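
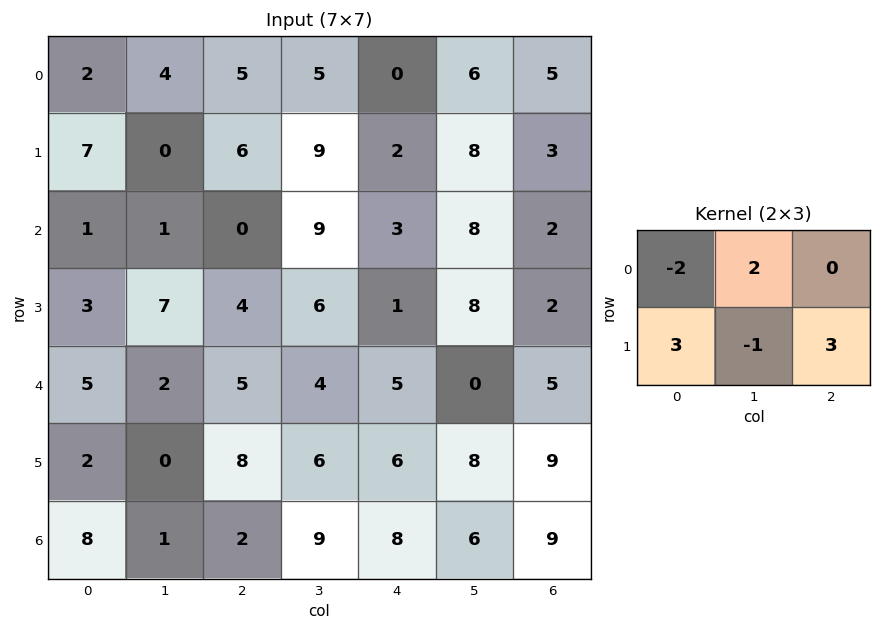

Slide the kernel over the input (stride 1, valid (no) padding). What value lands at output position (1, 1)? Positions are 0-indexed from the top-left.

The receptive field on the input at this output position is [0 6 9 / 1 0 9]. Elementwise product with the kernel and sum: 0·-2 + 6·2 + 1·3 + 0·-1 + 9·3.

42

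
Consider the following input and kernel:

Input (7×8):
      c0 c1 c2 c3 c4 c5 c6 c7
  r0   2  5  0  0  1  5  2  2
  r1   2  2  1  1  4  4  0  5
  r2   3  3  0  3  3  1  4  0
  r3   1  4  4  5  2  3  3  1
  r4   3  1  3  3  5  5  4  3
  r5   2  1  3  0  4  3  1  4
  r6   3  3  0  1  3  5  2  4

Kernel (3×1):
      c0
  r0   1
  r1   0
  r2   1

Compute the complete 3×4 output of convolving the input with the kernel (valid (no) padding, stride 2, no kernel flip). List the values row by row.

Output[0,0]: The receptive field on the input at this output position is [2 / 2 / 3]. Elementwise product with the kernel and sum: 2·1 + 3·1.
Output[0,1]: The receptive field on the input at this output position is [0 / 1 / 0]. Elementwise product with the kernel and sum: 0·1 + 0·1.

5 0 4 6
6 3 8 8
6 3 8 6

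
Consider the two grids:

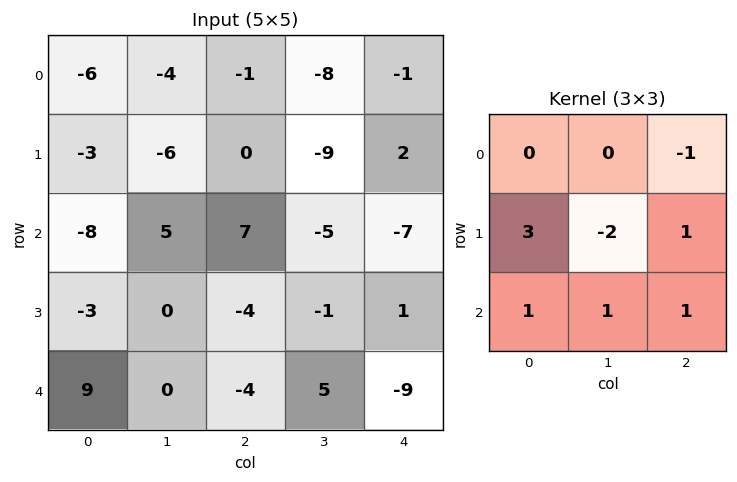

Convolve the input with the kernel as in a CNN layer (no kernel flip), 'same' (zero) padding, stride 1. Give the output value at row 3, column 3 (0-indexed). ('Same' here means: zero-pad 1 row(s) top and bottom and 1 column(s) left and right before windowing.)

The receptive field on the zero-padded input at this output position is [7 -5 -7 / -4 -1 1 / -4 5 -9]. Elementwise product with the kernel and sum: -7·-1 + -4·3 + -1·-2 + 1·1 + -4·1 + 5·1 + -9·1.

-10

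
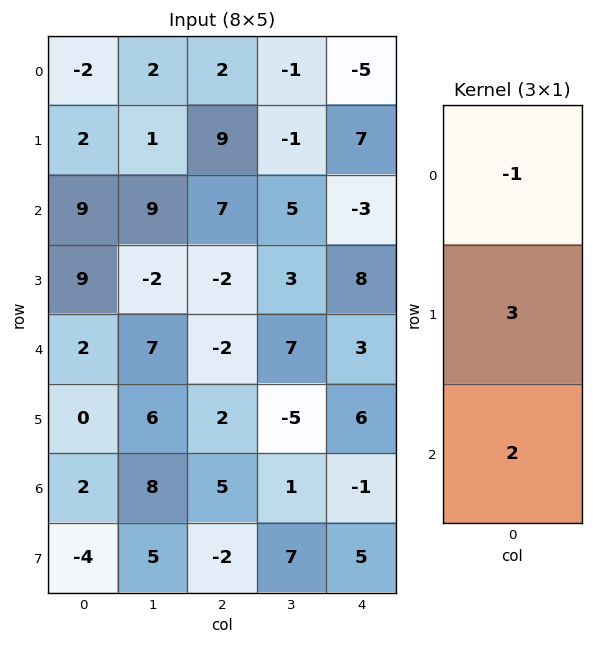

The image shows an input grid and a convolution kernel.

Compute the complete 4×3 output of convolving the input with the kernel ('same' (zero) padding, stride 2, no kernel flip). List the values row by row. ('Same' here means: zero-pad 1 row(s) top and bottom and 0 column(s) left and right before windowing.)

Output[0,0]: The receptive field on the zero-padded input at this output position is [0 / -2 / 2]. Elementwise product with the kernel and sum: 0·-1 + -2·3 + 2·2.
Output[0,1]: The receptive field on the zero-padded input at this output position is [0 / 2 / 9]. Elementwise product with the kernel and sum: 0·-1 + 2·3 + 9·2.

-2 24 -1
43 8 0
-3 0 13
-2 9 1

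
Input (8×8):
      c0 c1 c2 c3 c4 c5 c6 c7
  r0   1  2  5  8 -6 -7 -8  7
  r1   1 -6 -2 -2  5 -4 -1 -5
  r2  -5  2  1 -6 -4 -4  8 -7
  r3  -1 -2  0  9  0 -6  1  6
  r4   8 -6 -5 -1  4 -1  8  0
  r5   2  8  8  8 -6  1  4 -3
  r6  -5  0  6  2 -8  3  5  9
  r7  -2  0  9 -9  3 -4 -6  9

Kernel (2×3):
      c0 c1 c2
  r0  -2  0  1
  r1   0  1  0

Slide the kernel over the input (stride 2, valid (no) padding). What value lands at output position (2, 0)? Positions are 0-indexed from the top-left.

The receptive field on the input at this output position is [8 -6 -5 / 2 8 8]. Elementwise product with the kernel and sum: 8·-2 + -5·1 + 8·1.

-13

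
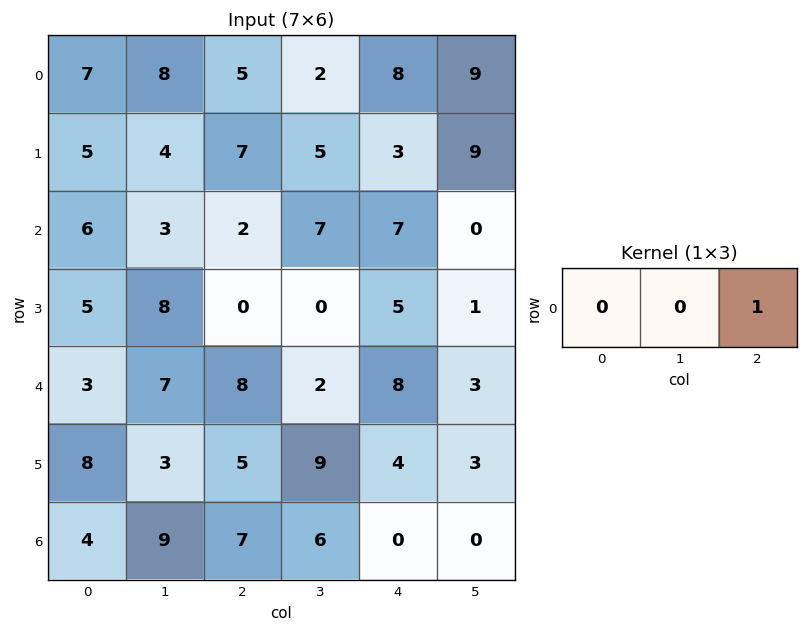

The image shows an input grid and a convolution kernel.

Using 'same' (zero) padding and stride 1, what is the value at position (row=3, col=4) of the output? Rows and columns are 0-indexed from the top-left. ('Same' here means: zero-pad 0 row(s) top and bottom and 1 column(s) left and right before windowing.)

1

The receptive field on the zero-padded input at this output position is [0 5 1]. Elementwise product with the kernel and sum: 1·1.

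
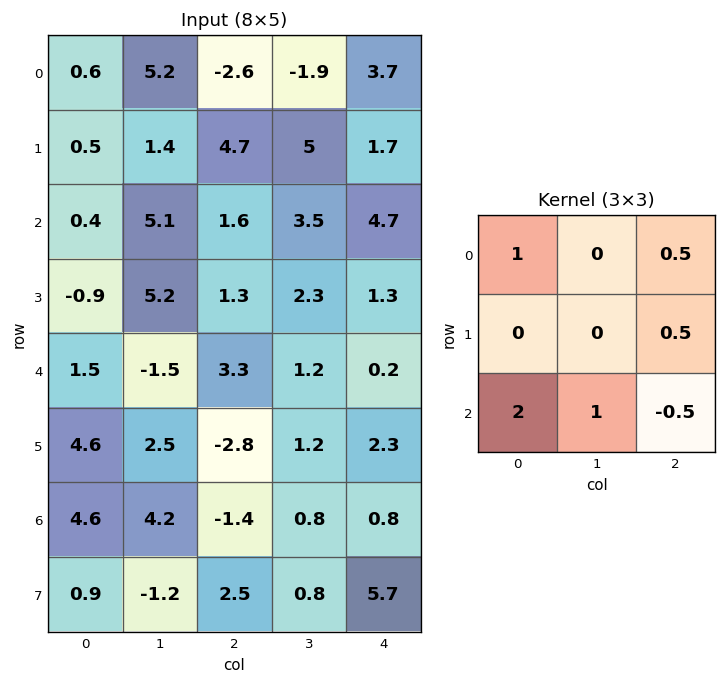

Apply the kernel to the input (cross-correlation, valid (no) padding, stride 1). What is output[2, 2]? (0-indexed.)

The receptive field on the input at this output position is [1.6 3.5 4.7 / 1.3 2.3 1.3 / 3.3 1.2 0.2]. Elementwise product with the kernel and sum: 1.6·1 + 4.7·0.5 + 1.3·0.5 + 3.3·2 + 1.2·1 + 0.2·-0.5.

12.3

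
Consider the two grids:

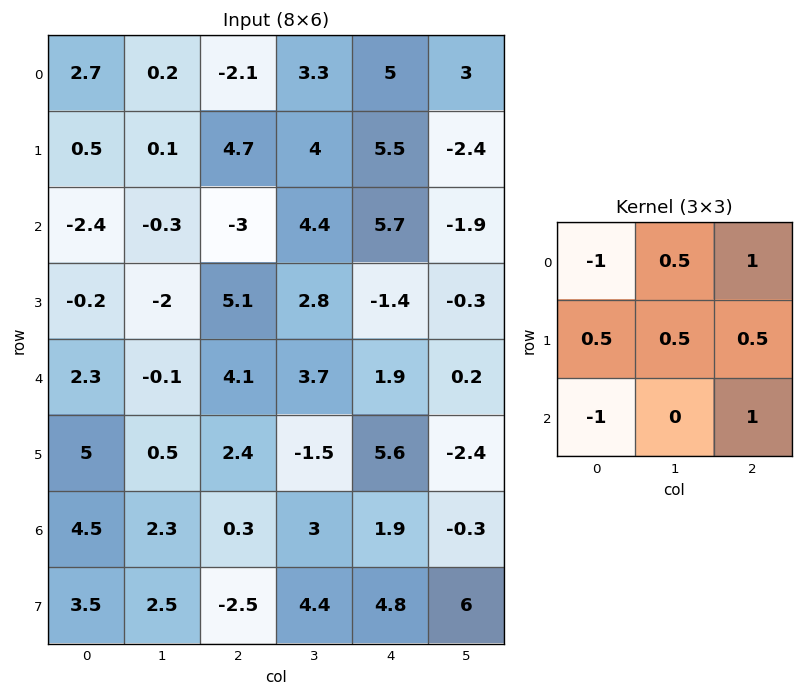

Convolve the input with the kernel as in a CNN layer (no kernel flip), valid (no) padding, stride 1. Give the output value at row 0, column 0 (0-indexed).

The receptive field on the input at this output position is [2.7 0.2 -2.1 / 0.5 0.1 4.7 / -2.4 -0.3 -3]. Elementwise product with the kernel and sum: 2.7·-1 + 0.2·0.5 + -2.1·1 + 0.5·0.5 + 0.1·0.5 + 4.7·0.5 + -2.4·-1 + -3·1.

-2.65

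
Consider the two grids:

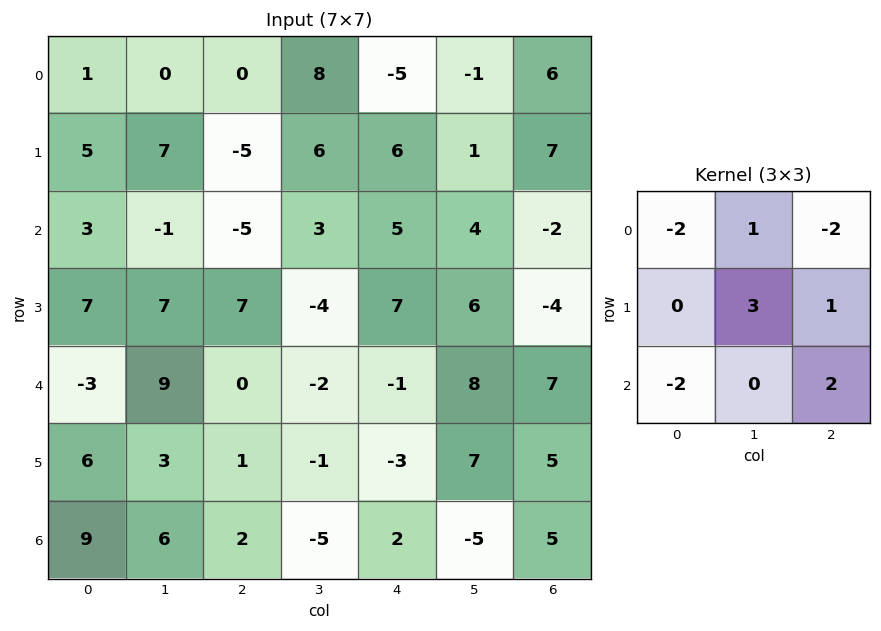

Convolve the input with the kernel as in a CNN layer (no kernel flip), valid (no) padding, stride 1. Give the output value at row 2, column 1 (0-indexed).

The receptive field on the input at this output position is [-1 -5 3 / 7 7 -4 / 9 0 -2]. Elementwise product with the kernel and sum: -1·-2 + -5·1 + 3·-2 + 7·3 + -4·1 + 9·-2 + -2·2.

-14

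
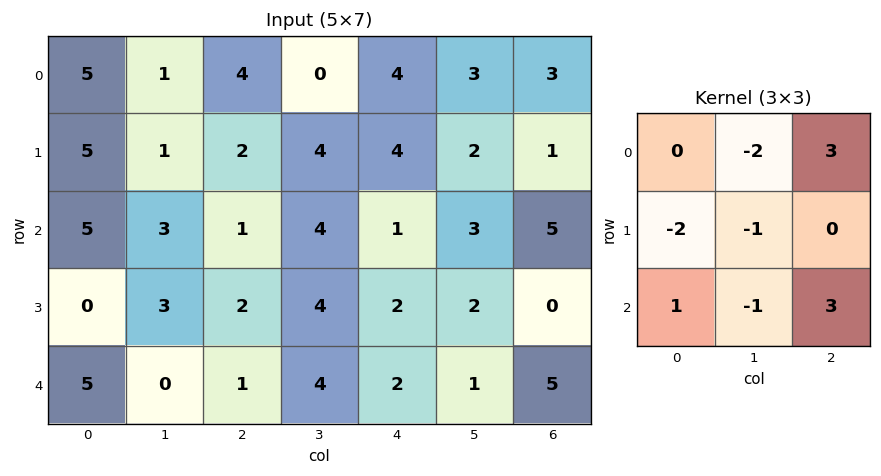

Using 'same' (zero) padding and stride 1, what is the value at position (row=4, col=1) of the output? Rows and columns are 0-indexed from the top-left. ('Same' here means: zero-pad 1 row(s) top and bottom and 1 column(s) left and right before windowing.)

The receptive field on the zero-padded input at this output position is [0 3 2 / 5 0 1 / 0 0 0]. Elementwise product with the kernel and sum: 3·-2 + 2·3 + 5·-2 + 0·-1 + 0·1 + 0·-1 + 0·3.

-10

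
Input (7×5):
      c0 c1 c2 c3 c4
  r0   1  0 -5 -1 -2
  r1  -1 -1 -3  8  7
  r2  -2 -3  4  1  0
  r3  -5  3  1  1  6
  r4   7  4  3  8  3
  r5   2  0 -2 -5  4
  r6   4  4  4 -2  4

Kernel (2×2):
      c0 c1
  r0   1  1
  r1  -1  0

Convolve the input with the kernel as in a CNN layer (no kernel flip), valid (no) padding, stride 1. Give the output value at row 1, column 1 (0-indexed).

The receptive field on the input at this output position is [-1 -3 / -3 4]. Elementwise product with the kernel and sum: -1·1 + -3·1 + -3·-1.

-1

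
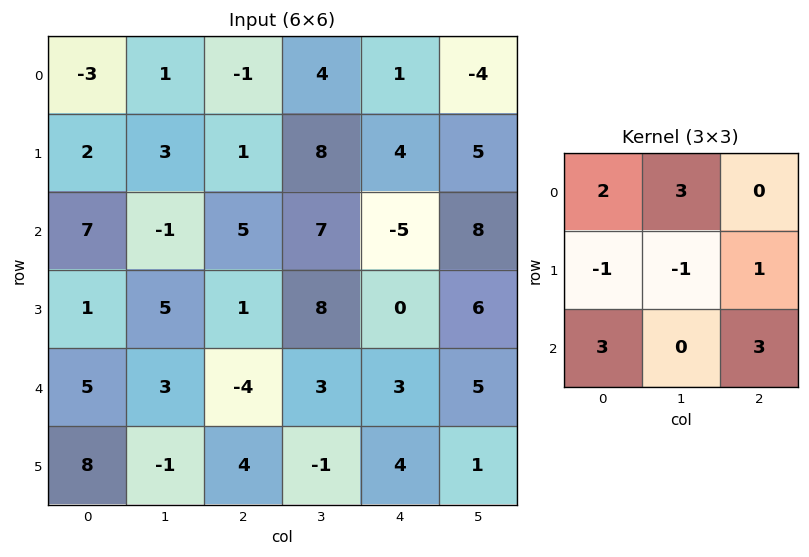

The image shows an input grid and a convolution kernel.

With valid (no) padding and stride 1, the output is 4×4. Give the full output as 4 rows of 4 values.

29 21 5 49
18 51 12 76
9 33 19 21
41 11 54 15

Output[0,0]: The receptive field on the input at this output position is [-3 1 -1 / 2 3 1 / 7 -1 5]. Elementwise product with the kernel and sum: -3·2 + 1·3 + 2·-1 + 3·-1 + 1·1 + 7·3 + 5·3.
Output[0,1]: The receptive field on the input at this output position is [1 -1 4 / 3 1 8 / -1 5 7]. Elementwise product with the kernel and sum: 1·2 + -1·3 + 3·-1 + 1·-1 + 8·1 + -1·3 + 7·3.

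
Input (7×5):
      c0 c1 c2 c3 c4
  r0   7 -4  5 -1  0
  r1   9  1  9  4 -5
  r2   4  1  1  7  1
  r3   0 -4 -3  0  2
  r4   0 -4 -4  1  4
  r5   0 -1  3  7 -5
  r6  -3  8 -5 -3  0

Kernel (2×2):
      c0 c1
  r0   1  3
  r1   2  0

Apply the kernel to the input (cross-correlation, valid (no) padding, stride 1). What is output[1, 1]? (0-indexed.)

30

The receptive field on the input at this output position is [1 9 / 1 1]. Elementwise product with the kernel and sum: 1·1 + 9·3 + 1·2.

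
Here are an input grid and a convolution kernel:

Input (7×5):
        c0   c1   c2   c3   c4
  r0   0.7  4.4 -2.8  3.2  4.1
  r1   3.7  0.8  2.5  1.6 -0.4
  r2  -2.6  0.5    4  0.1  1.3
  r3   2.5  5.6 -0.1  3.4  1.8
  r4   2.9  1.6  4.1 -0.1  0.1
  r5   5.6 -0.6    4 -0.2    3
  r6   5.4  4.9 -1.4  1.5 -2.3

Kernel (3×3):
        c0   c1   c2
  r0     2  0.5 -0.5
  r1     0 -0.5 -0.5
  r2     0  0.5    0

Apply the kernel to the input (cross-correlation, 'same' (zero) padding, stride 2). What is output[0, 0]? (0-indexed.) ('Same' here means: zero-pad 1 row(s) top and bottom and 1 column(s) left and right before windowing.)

-0.7

The receptive field on the zero-padded input at this output position is [0 0 0 / 0 0.7 4.4 / 0 3.7 0.8]. Elementwise product with the kernel and sum: 0·2 + 0·0.5 + 0·-0.5 + 0.7·-0.5 + 4.4·-0.5 + 3.7·0.5.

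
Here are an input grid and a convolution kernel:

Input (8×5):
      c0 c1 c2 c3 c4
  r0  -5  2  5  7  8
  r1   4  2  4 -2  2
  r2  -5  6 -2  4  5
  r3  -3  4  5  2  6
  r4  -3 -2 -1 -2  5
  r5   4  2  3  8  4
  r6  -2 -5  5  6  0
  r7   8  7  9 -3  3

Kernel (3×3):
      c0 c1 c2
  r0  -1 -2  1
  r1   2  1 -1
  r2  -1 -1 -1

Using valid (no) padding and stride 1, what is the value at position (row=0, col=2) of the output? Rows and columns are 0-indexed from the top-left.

-14

The receptive field on the input at this output position is [5 7 8 / 4 -2 2 / -2 4 5]. Elementwise product with the kernel and sum: 5·-1 + 7·-2 + 8·1 + 4·2 + -2·1 + 2·-1 + -2·-1 + 4·-1 + 5·-1.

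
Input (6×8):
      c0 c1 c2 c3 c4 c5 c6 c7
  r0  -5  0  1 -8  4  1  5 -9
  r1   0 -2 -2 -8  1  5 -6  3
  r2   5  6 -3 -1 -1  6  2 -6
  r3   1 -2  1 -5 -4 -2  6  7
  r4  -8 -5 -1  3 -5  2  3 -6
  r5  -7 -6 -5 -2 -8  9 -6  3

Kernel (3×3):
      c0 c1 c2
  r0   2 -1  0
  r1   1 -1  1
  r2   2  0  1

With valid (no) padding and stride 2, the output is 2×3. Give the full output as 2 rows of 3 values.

Output[0,0]: The receptive field on the input at this output position is [-5 0 1 / 0 -2 -2 / 5 6 -3]. Elementwise product with the kernel and sum: -5·2 + 0·-1 + 0·1 + -2·-1 + -2·1 + 5·2 + -3·1.
Output[0,1]: The receptive field on the input at this output position is [1 -8 4 / -2 -8 1 / -3 -1 -1]. Elementwise product with the kernel and sum: 1·2 + -8·-1 + -2·1 + -8·-1 + 1·1 + -3·2 + -1·1.

-3 10 -3
-9 -10 -11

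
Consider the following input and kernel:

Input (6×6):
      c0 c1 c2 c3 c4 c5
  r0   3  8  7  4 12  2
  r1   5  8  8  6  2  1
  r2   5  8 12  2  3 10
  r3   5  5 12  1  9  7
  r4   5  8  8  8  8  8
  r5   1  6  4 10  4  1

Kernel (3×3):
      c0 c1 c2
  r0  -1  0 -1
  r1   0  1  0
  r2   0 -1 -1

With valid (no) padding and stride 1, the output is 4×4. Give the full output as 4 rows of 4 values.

Output[0,0]: The receptive field on the input at this output position is [3 8 7 / 5 8 8 / 5 8 12]. Elementwise product with the kernel and sum: 3·-1 + 7·-1 + 8·1 + 8·-1 + 12·-1.

-22 -18 -18 -17
-22 -15 -18 -20
-28 -14 -30 -19
-19 -12 -27 -5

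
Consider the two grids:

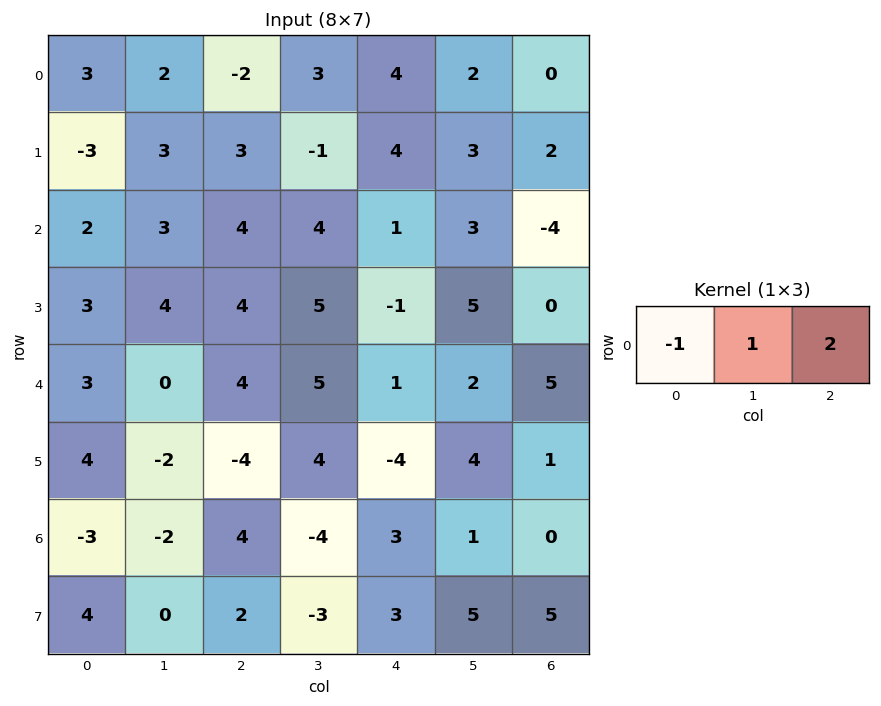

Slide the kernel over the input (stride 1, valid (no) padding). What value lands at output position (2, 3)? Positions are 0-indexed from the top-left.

3

The receptive field on the input at this output position is [4 1 3]. Elementwise product with the kernel and sum: 4·-1 + 1·1 + 3·2.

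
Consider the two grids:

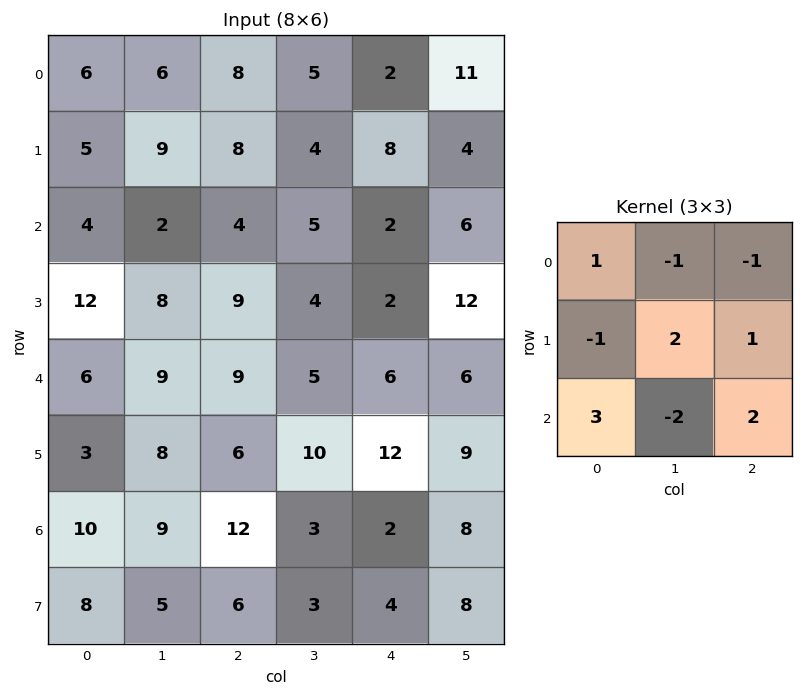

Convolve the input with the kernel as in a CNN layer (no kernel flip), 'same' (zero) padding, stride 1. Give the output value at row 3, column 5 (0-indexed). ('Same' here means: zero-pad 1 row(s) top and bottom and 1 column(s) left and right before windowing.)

The receptive field on the zero-padded input at this output position is [2 6 0 / 2 12 0 / 6 6 0]. Elementwise product with the kernel and sum: 2·1 + 6·-1 + 0·-1 + 2·-1 + 12·2 + 0·1 + 6·3 + 6·-2 + 0·2.

24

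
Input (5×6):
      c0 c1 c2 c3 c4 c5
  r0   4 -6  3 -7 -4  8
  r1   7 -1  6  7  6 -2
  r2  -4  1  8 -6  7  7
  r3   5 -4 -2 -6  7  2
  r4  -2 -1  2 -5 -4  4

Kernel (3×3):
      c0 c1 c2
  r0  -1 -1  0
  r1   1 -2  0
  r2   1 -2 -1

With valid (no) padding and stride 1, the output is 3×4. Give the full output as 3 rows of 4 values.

Output[0,0]: The receptive field on the input at this output position is [4 -6 3 / 7 -1 6 / -4 1 8]. Elementwise product with the kernel and sum: 4·-1 + -6·-1 + 7·1 + -1·-2 + -4·1 + 1·-2 + 8·-1.
Output[0,1]: The receptive field on the input at this output position is [-6 3 -7 / -1 6 7 / 1 8 -6]. Elementwise product with the kernel and sum: -6·-1 + 3·-1 + -1·1 + 6·-2 + 1·1 + 8·-2 + -6·-1.

-3 -19 9 -21
3 -14 10 -55
14 -9 24 -22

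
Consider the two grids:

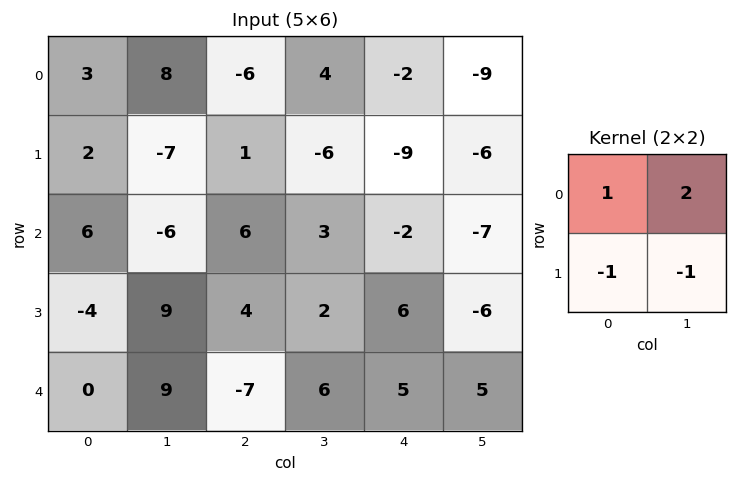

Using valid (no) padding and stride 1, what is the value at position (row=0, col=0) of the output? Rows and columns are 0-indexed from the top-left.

The receptive field on the input at this output position is [3 8 / 2 -7]. Elementwise product with the kernel and sum: 3·1 + 8·2 + 2·-1 + -7·-1.

24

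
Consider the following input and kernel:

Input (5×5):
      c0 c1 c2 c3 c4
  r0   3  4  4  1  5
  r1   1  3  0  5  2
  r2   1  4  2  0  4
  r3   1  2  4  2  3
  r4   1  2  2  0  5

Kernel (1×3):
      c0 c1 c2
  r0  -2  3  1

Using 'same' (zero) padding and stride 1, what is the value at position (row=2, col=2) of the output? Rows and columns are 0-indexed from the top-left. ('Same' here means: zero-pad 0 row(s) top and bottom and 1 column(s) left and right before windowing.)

The receptive field on the zero-padded input at this output position is [4 2 0]. Elementwise product with the kernel and sum: 4·-2 + 2·3 + 0·1.

-2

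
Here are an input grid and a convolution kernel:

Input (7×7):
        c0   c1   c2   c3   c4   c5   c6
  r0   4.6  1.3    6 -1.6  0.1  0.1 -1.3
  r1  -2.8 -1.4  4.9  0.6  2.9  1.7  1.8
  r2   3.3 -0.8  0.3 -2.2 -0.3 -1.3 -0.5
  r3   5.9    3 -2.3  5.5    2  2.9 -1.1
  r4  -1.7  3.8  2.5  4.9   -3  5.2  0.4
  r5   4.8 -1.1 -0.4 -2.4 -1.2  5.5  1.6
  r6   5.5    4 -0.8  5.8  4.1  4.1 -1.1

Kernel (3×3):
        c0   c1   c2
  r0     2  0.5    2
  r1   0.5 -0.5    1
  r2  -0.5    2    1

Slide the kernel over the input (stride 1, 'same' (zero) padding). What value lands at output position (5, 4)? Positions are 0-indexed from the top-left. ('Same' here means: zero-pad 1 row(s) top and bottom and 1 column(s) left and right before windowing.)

The receptive field on the zero-padded input at this output position is [4.9 -3 5.2 / -2.4 -1.2 5.5 / 5.8 4.1 4.1]. Elementwise product with the kernel and sum: 4.9·2 + -3·0.5 + 5.2·2 + -2.4·0.5 + -1.2·-0.5 + 5.5·1 + 5.8·-0.5 + 4.1·2 + 4.1·1.

33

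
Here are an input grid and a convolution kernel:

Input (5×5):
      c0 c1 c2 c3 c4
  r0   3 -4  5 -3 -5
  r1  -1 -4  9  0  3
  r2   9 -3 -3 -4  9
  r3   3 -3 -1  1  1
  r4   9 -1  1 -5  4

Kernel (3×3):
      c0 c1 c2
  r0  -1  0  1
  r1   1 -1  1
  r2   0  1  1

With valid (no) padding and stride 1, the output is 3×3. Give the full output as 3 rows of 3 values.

Output[0,0]: The receptive field on the input at this output position is [3 -4 5 / -1 -4 9 / 9 -3 -3]. Elementwise product with the kernel and sum: 3·-1 + 5·1 + -1·1 + -4·-1 + 9·1 + -3·1 + -3·1.
Output[0,1]: The receptive field on the input at this output position is [-4 5 -3 / -4 9 0 / -3 -3 -4]. Elementwise product with the kernel and sum: -4·-1 + -3·1 + -4·1 + 9·-1 + 0·1 + -3·1 + -4·1.

8 -19 7
15 0 6
-7 -6 10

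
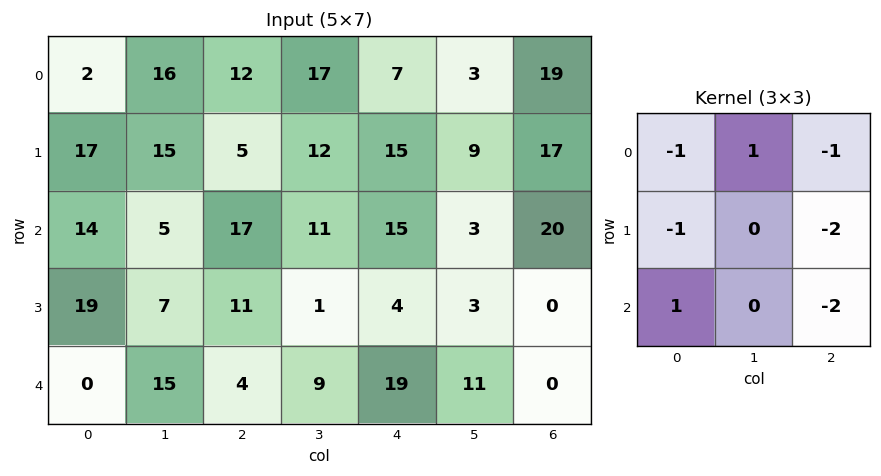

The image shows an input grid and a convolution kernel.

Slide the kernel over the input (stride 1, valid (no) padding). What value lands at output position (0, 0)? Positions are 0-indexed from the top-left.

The receptive field on the input at this output position is [2 16 12 / 17 15 5 / 14 5 17]. Elementwise product with the kernel and sum: 2·-1 + 16·1 + 12·-1 + 17·-1 + 5·-2 + 14·1 + 17·-2.

-45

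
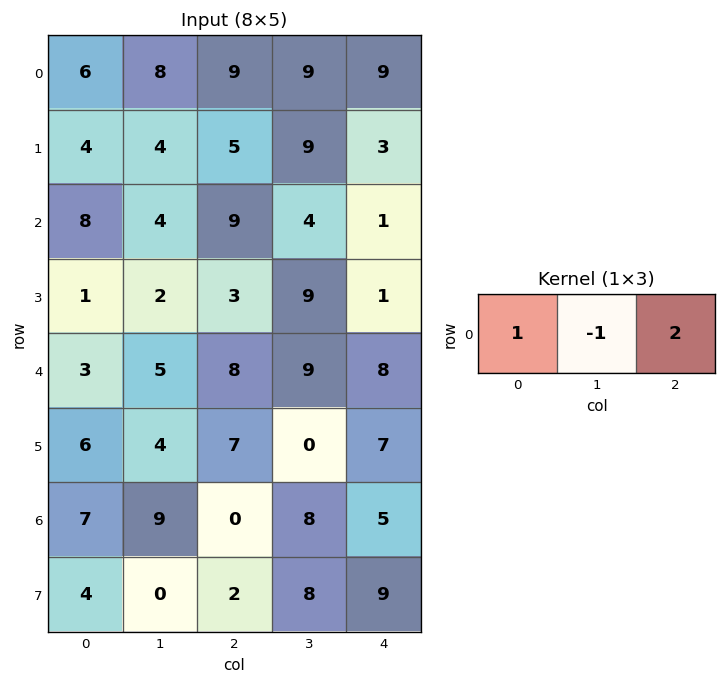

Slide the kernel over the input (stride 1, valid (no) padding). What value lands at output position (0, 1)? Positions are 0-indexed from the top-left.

The receptive field on the input at this output position is [8 9 9]. Elementwise product with the kernel and sum: 8·1 + 9·-1 + 9·2.

17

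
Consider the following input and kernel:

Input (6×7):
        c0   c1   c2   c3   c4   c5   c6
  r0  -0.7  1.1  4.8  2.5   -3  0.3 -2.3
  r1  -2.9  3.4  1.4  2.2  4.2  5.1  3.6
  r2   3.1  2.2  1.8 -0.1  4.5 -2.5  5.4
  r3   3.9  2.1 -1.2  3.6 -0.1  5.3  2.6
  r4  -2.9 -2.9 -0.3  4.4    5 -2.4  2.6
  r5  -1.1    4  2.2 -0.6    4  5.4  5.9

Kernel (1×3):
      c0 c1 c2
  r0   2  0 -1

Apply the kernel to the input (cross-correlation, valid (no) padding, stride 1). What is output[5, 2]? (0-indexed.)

0.4

The receptive field on the input at this output position is [2.2 -0.6 4]. Elementwise product with the kernel and sum: 2.2·2 + 4·-1.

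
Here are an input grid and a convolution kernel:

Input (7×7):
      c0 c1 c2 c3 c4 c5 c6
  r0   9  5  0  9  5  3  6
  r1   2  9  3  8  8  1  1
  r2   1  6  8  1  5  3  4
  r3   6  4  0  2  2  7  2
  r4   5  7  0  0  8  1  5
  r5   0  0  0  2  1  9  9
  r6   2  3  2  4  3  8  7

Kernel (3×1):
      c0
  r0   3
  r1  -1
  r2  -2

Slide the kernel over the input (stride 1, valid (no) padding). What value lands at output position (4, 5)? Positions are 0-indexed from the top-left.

The receptive field on the input at this output position is [1 / 9 / 8]. Elementwise product with the kernel and sum: 1·3 + 9·-1 + 8·-2.

-22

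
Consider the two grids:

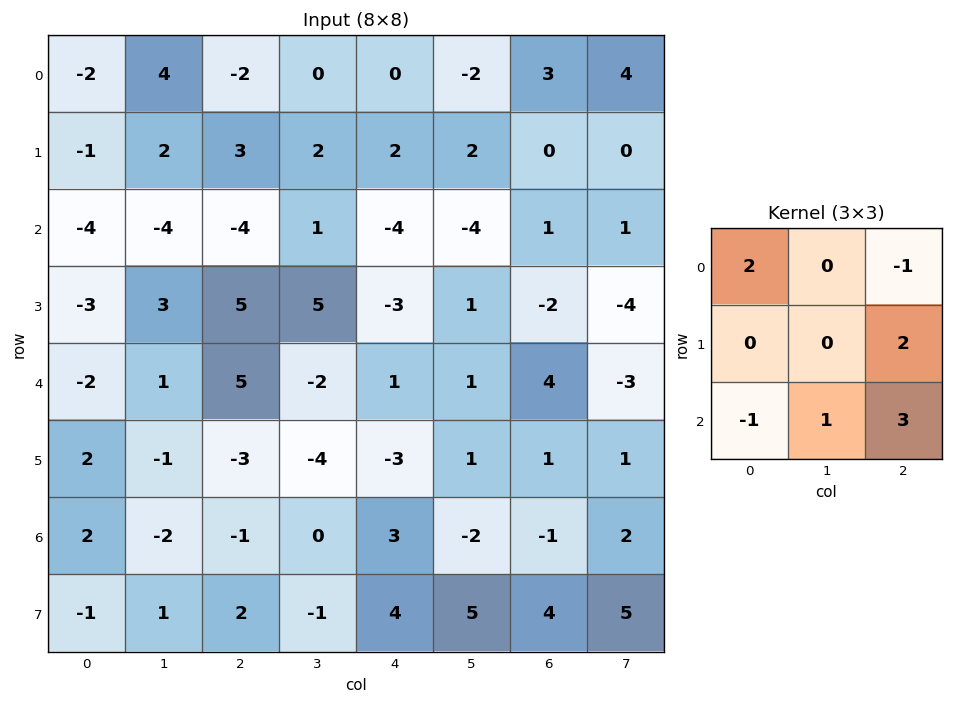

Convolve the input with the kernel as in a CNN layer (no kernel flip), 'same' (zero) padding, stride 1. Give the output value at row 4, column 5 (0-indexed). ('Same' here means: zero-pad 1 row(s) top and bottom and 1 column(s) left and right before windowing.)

11

The receptive field on the zero-padded input at this output position is [-3 1 -2 / 1 1 4 / -3 1 1]. Elementwise product with the kernel and sum: -3·2 + -2·-1 + 4·2 + -3·-1 + 1·1 + 1·3.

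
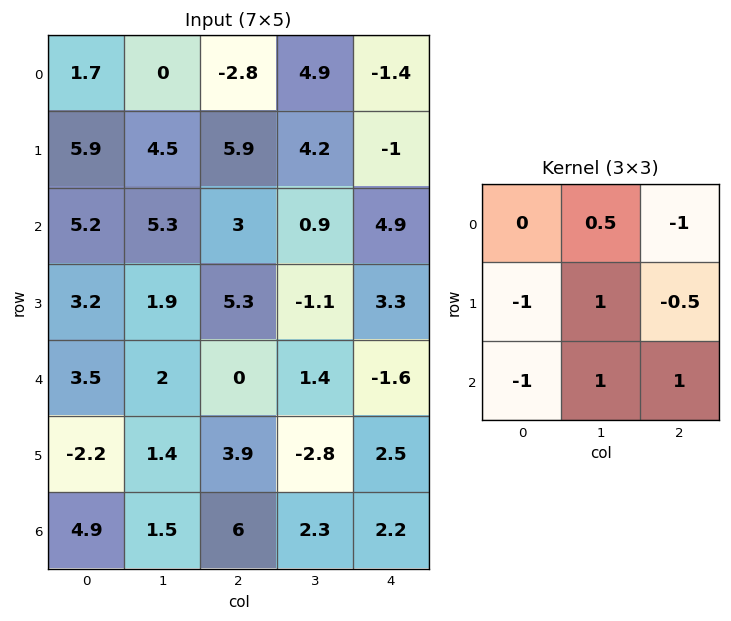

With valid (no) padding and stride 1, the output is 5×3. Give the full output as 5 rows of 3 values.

1.55 -8.4 5.45
-1.05 -1.7 -4.55
-5.8 3.95 -12.7
1.65 0.75 -5.85
5.25 9.3 -7.15

Output[0,0]: The receptive field on the input at this output position is [1.7 0 -2.8 / 5.9 4.5 5.9 / 5.2 5.3 3]. Elementwise product with the kernel and sum: 0·0.5 + -2.8·-1 + 5.9·-1 + 4.5·1 + 5.9·-0.5 + 5.2·-1 + 5.3·1 + 3·1.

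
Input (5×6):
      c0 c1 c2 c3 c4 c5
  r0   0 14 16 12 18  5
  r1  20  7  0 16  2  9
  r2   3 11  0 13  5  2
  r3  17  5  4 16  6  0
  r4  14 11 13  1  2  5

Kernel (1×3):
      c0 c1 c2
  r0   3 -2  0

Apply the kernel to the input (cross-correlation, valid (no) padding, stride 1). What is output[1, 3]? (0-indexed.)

The receptive field on the input at this output position is [16 2 9]. Elementwise product with the kernel and sum: 16·3 + 2·-2.

44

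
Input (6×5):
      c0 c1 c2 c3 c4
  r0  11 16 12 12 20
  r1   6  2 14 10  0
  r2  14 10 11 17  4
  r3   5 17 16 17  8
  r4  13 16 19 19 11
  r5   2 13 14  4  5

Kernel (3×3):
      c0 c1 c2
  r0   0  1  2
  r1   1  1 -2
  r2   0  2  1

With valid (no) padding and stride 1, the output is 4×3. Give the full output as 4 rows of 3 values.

Output[0,0]: The receptive field on the input at this output position is [11 16 12 / 6 2 14 / 14 10 11]. Elementwise product with the kernel and sum: 16·1 + 12·2 + 6·1 + 2·1 + 14·-2 + 10·2 + 11·1.

51 71 114
82 70 72
73 101 91
80 79 62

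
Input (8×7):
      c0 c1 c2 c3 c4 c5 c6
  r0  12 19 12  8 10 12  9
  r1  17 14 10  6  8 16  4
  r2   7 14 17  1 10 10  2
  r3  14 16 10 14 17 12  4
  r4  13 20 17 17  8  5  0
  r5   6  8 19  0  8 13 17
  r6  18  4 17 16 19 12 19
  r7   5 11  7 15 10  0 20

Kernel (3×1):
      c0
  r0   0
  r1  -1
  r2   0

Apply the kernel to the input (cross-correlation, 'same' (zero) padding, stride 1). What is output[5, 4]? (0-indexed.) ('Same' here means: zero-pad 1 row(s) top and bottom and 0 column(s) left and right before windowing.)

The receptive field on the zero-padded input at this output position is [8 / 8 / 19]. Elementwise product with the kernel and sum: 8·-1.

-8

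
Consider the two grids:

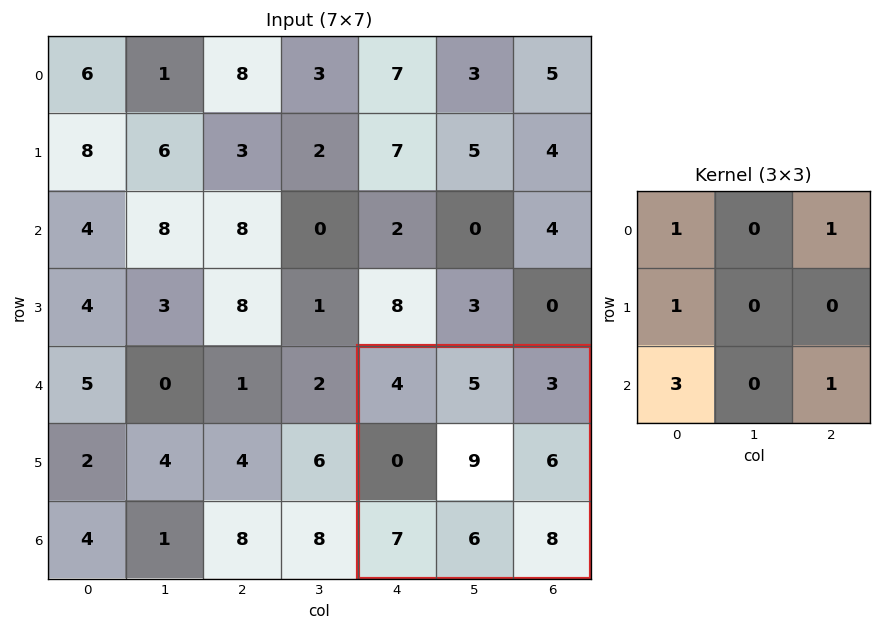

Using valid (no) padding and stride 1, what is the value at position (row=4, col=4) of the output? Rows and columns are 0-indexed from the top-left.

The receptive field on the input at this output position is [4 5 3 / 0 9 6 / 7 6 8]. Elementwise product with the kernel and sum: 4·1 + 3·1 + 0·1 + 7·3 + 8·1.

36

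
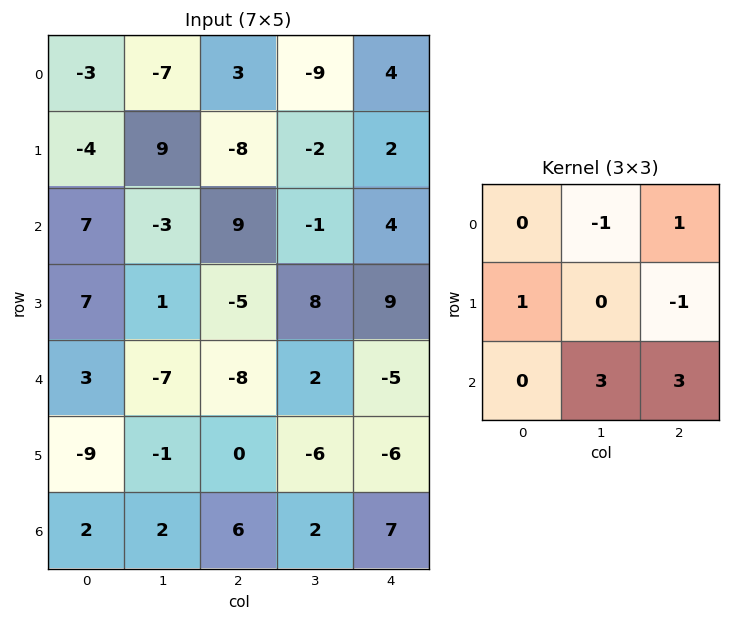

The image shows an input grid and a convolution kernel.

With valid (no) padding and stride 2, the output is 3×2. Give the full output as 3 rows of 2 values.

32 12
-21 -18
14 26

Output[0,0]: The receptive field on the input at this output position is [-3 -7 3 / -4 9 -8 / 7 -3 9]. Elementwise product with the kernel and sum: -7·-1 + 3·1 + -4·1 + -8·-1 + -3·3 + 9·3.
Output[0,1]: The receptive field on the input at this output position is [3 -9 4 / -8 -2 2 / 9 -1 4]. Elementwise product with the kernel and sum: -9·-1 + 4·1 + -8·1 + 2·-1 + -1·3 + 4·3.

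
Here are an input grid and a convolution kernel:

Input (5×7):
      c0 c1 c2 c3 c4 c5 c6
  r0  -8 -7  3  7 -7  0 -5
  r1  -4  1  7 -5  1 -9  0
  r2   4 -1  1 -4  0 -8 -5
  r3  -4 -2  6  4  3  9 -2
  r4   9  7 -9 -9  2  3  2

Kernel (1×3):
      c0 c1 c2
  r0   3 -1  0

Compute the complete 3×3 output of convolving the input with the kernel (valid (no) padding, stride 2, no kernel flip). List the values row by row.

-17 2 -21
13 7 8
20 -18 3

Output[0,0]: The receptive field on the input at this output position is [-8 -7 3]. Elementwise product with the kernel and sum: -8·3 + -7·-1.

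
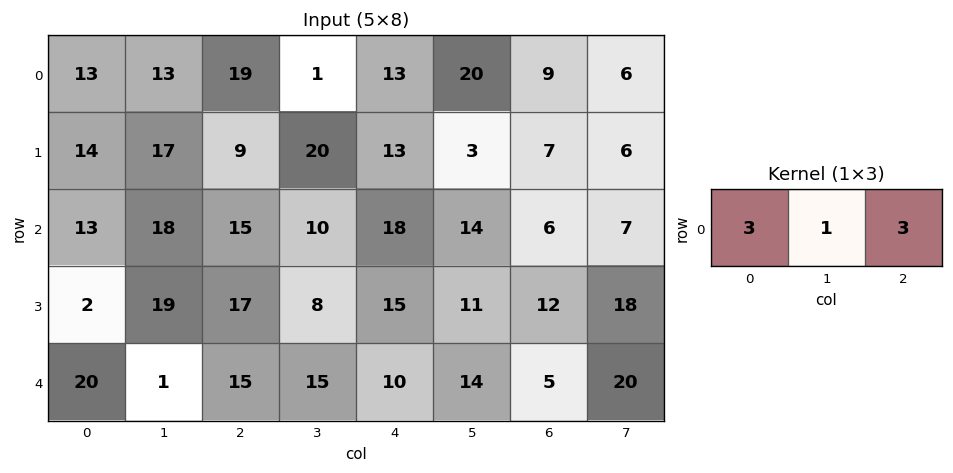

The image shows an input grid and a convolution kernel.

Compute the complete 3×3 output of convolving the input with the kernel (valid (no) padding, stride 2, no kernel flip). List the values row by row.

Output[0,0]: The receptive field on the input at this output position is [13 13 19]. Elementwise product with the kernel and sum: 13·3 + 13·1 + 19·3.
Output[0,1]: The receptive field on the input at this output position is [19 1 13]. Elementwise product with the kernel and sum: 19·3 + 1·1 + 13·3.

109 97 86
102 109 86
106 90 59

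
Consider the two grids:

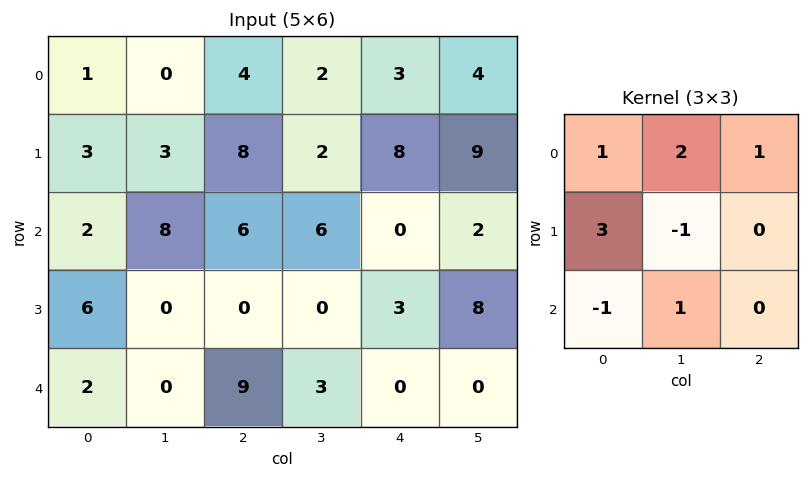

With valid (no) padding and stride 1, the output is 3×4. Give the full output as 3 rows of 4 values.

Output[0,0]: The receptive field on the input at this output position is [1 0 4 / 3 3 8 / 2 8 6]. Elementwise product with the kernel and sum: 1·1 + 0·2 + 4·1 + 3·3 + 3·-1 + 2·-1 + 8·1.

17 9 33 4
9 39 32 48
40 35 12 2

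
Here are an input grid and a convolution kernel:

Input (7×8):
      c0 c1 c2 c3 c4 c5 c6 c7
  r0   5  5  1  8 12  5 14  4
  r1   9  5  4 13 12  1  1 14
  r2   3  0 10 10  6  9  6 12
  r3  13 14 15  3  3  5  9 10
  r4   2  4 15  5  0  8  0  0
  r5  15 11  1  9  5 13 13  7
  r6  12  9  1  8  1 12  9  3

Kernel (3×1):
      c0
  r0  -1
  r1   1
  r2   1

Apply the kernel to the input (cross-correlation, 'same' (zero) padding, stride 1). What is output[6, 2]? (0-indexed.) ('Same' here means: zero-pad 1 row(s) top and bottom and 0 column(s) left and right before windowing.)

The receptive field on the zero-padded input at this output position is [1 / 1 / 0]. Elementwise product with the kernel and sum: 1·-1 + 1·1 + 0·1.

0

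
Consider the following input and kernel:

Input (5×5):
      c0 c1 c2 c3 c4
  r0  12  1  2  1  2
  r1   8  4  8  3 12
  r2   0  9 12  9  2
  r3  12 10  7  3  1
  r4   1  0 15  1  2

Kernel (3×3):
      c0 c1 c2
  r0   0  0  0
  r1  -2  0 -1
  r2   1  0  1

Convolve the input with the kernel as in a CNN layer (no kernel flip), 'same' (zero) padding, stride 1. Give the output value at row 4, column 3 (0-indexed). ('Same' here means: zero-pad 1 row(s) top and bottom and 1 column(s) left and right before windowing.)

The receptive field on the zero-padded input at this output position is [7 3 1 / 15 1 2 / 0 0 0]. Elementwise product with the kernel and sum: 15·-2 + 2·-1 + 0·1 + 0·1.

-32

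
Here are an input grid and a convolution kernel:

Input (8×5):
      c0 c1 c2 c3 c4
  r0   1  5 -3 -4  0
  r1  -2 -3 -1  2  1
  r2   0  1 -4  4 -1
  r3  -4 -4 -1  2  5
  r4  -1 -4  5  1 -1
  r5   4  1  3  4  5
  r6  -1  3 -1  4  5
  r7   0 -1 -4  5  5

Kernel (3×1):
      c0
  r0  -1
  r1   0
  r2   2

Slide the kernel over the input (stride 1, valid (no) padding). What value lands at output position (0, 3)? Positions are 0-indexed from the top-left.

The receptive field on the input at this output position is [-4 / 2 / 4]. Elementwise product with the kernel and sum: -4·-1 + 4·2.

12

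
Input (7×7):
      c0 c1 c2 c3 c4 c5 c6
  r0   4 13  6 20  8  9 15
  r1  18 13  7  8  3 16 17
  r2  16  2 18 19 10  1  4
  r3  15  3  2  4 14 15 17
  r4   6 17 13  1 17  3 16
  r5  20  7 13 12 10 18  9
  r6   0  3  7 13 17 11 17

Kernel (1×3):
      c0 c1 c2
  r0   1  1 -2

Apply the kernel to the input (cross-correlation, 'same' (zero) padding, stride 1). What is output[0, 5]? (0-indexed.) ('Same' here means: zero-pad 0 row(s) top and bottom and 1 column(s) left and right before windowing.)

-13

The receptive field on the zero-padded input at this output position is [8 9 15]. Elementwise product with the kernel and sum: 8·1 + 9·1 + 15·-2.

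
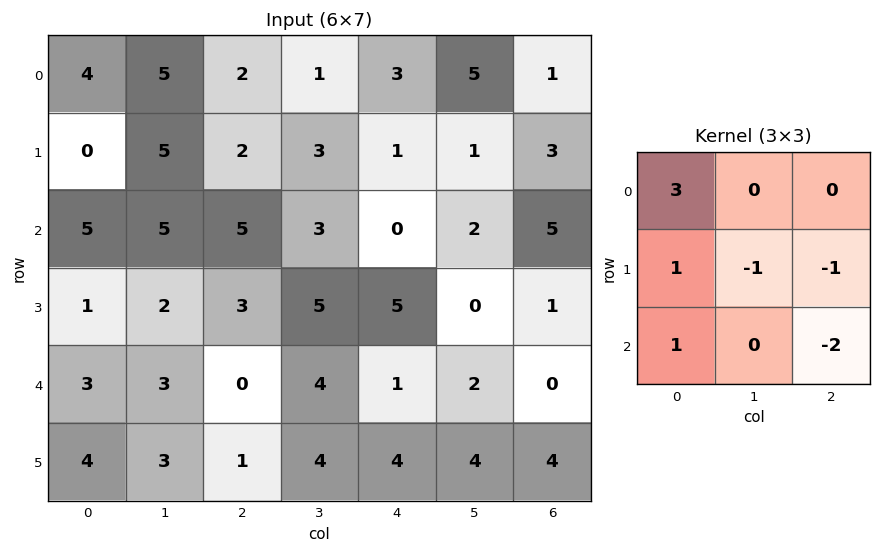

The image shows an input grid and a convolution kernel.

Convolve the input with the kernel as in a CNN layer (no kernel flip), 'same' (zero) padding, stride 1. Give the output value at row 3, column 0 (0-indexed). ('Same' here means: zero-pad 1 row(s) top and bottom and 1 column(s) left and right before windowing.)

The receptive field on the zero-padded input at this output position is [0 5 5 / 0 1 2 / 0 3 3]. Elementwise product with the kernel and sum: 0·3 + 0·1 + 1·-1 + 2·-1 + 0·1 + 3·-2.

-9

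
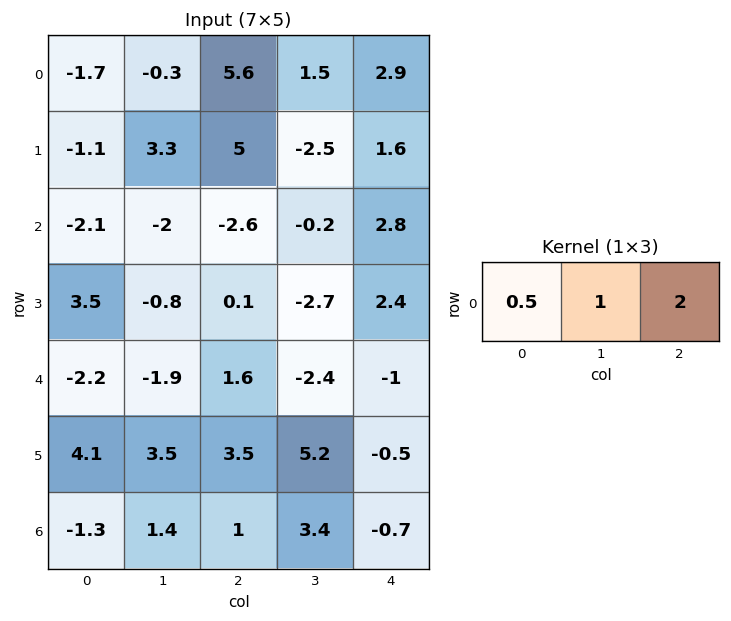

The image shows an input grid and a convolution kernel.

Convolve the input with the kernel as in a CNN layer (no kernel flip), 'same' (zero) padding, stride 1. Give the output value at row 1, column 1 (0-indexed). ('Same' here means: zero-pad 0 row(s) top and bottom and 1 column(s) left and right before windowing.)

12.75

The receptive field on the zero-padded input at this output position is [-1.1 3.3 5]. Elementwise product with the kernel and sum: -1.1·0.5 + 3.3·1 + 5·2.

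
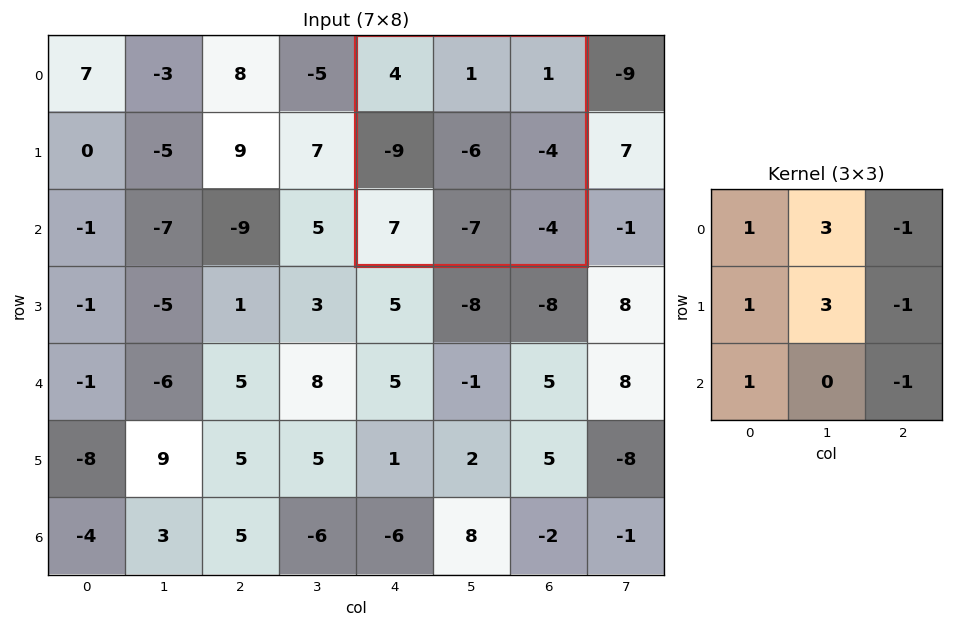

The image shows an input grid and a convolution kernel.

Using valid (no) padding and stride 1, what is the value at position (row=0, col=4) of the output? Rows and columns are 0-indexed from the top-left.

-6

The receptive field on the input at this output position is [4 1 1 / -9 -6 -4 / 7 -7 -4]. Elementwise product with the kernel and sum: 4·1 + 1·3 + 1·-1 + -9·1 + -6·3 + -4·-1 + 7·1 + -4·-1.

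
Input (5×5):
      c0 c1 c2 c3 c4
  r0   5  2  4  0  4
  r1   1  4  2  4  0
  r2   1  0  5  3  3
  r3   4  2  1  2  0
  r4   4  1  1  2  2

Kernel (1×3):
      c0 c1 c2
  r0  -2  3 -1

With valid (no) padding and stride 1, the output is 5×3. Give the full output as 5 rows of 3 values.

-8 8 -12
8 -6 8
-7 12 -4
-3 -3 4
-6 -1 2

Output[0,0]: The receptive field on the input at this output position is [5 2 4]. Elementwise product with the kernel and sum: 5·-2 + 2·3 + 4·-1.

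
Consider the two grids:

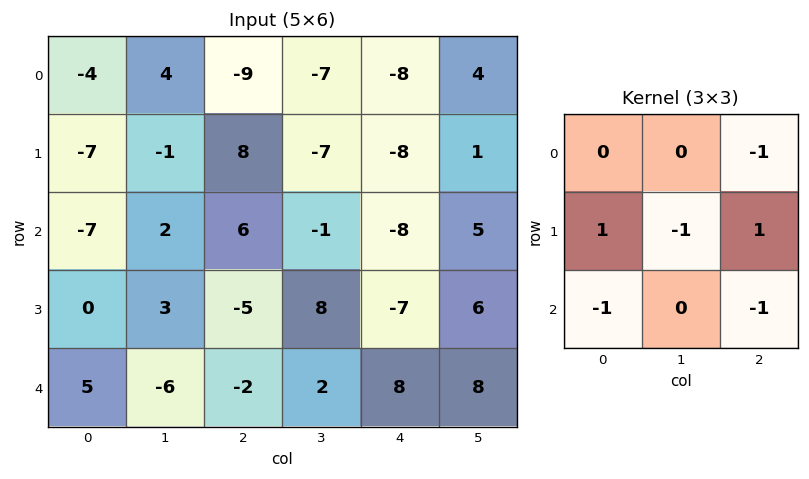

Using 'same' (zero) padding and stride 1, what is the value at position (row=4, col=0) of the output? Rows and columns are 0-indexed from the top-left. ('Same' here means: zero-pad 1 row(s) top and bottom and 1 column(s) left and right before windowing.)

The receptive field on the zero-padded input at this output position is [0 0 3 / 0 5 -6 / 0 0 0]. Elementwise product with the kernel and sum: 3·-1 + 0·1 + 5·-1 + -6·1 + 0·-1 + 0·-1.

-14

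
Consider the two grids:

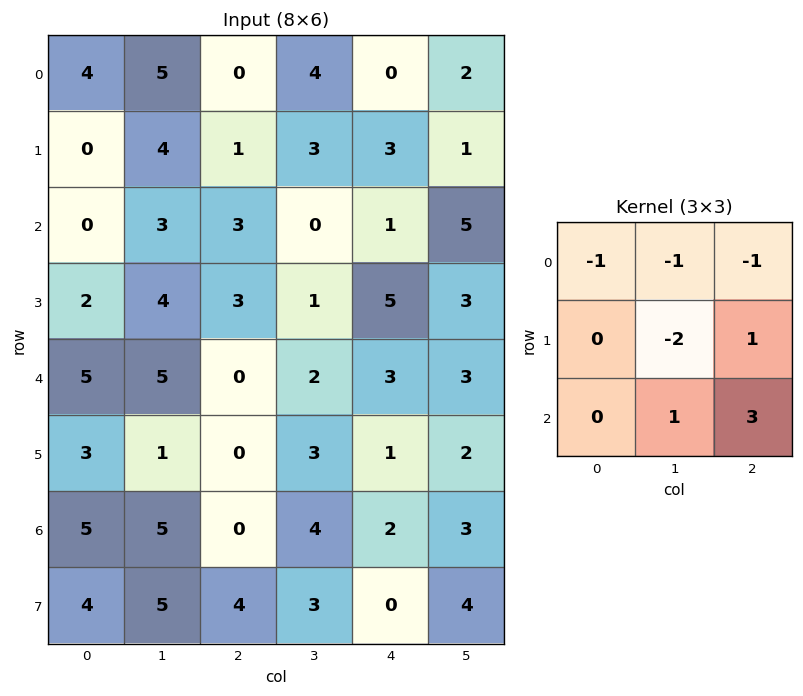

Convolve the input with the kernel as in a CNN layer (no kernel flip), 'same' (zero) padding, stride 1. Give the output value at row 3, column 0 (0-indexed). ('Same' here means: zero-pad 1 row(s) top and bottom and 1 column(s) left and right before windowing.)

17

The receptive field on the zero-padded input at this output position is [0 0 3 / 0 2 4 / 0 5 5]. Elementwise product with the kernel and sum: 0·-1 + 0·-1 + 3·-1 + 2·-2 + 4·1 + 5·1 + 5·3.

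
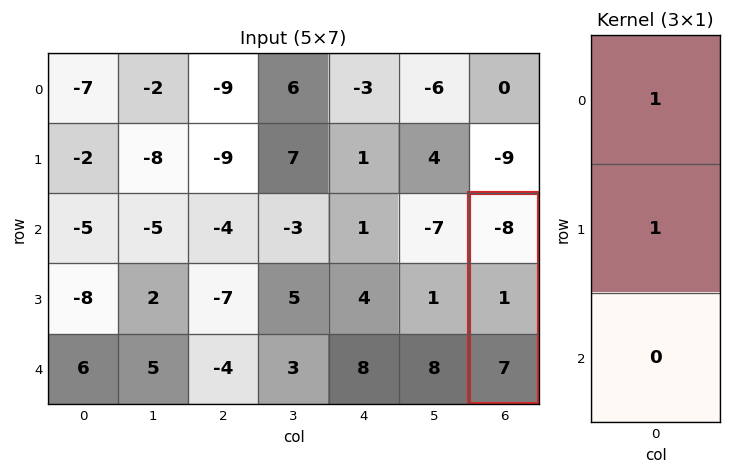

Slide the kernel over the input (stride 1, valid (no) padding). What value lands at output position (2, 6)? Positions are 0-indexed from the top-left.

The receptive field on the input at this output position is [-8 / 1 / 7]. Elementwise product with the kernel and sum: -8·1 + 1·1.

-7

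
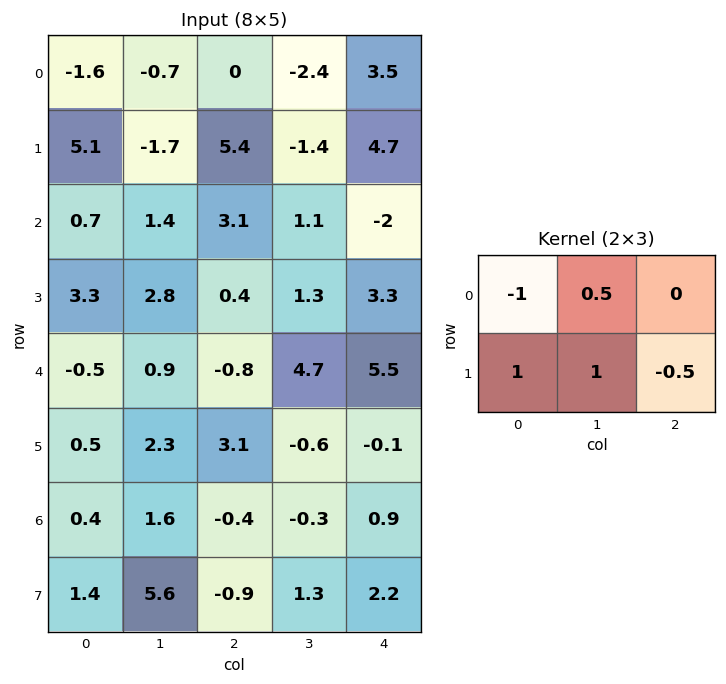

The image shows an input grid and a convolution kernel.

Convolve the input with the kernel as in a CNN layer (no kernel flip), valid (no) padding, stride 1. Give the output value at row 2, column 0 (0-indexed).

The receptive field on the input at this output position is [0.7 1.4 3.1 / 3.3 2.8 0.4]. Elementwise product with the kernel and sum: 0.7·-1 + 1.4·0.5 + 3.3·1 + 2.8·1 + 0.4·-0.5.

5.9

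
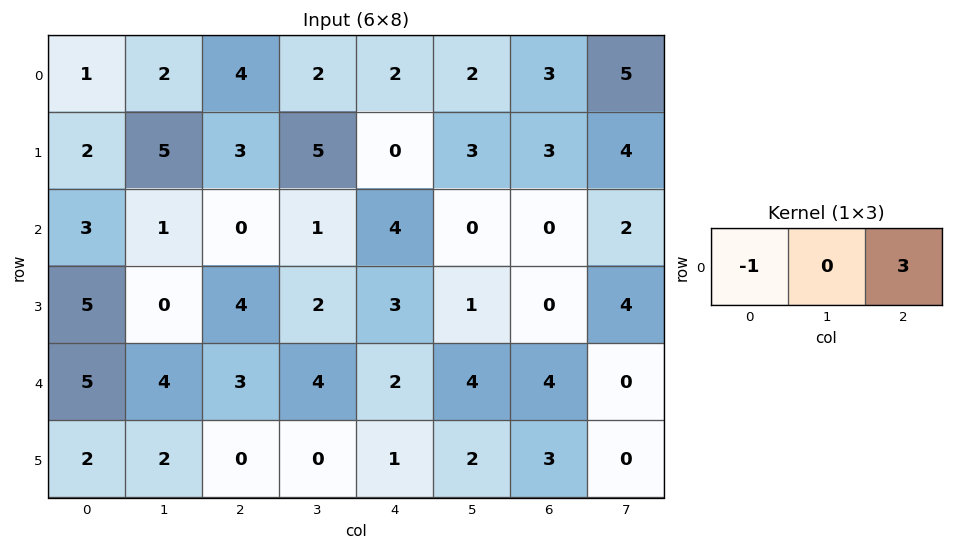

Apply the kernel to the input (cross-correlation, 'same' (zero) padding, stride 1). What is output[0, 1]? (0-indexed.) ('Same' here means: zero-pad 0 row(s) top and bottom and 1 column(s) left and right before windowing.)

11

The receptive field on the zero-padded input at this output position is [1 2 4]. Elementwise product with the kernel and sum: 1·-1 + 4·3.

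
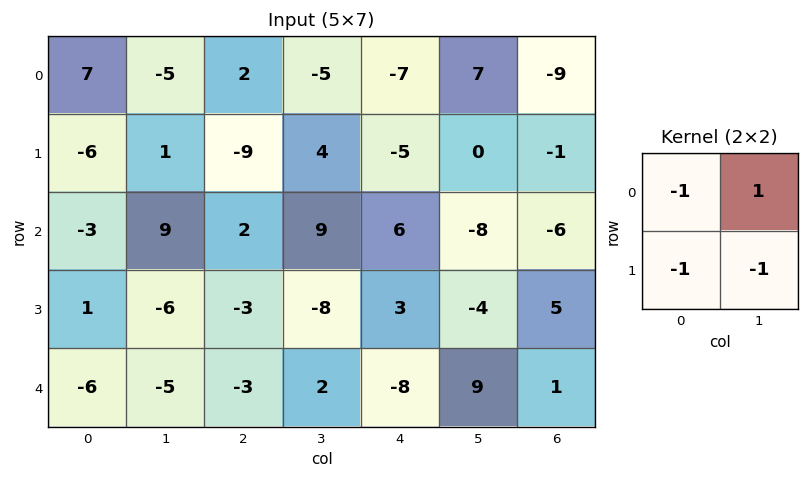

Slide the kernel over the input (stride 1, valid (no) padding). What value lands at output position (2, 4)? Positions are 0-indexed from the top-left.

-13

The receptive field on the input at this output position is [6 -8 / 3 -4]. Elementwise product with the kernel and sum: 6·-1 + -8·1 + 3·-1 + -4·-1.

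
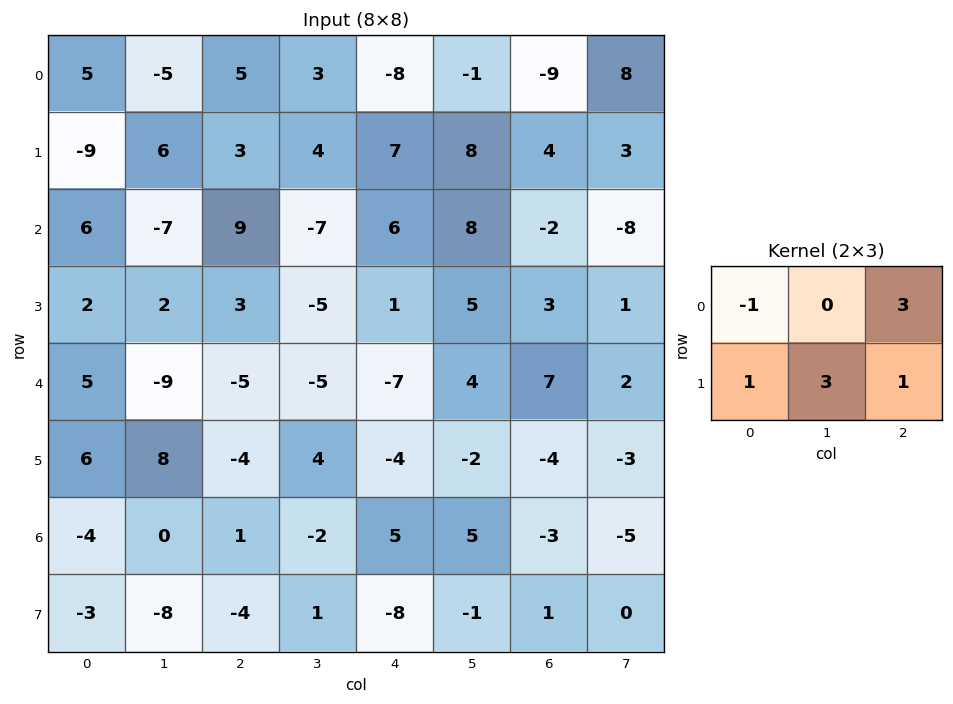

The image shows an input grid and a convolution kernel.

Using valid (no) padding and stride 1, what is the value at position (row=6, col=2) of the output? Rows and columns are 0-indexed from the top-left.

5

The receptive field on the input at this output position is [1 -2 5 / -4 1 -8]. Elementwise product with the kernel and sum: 1·-1 + 5·3 + -4·1 + 1·3 + -8·1.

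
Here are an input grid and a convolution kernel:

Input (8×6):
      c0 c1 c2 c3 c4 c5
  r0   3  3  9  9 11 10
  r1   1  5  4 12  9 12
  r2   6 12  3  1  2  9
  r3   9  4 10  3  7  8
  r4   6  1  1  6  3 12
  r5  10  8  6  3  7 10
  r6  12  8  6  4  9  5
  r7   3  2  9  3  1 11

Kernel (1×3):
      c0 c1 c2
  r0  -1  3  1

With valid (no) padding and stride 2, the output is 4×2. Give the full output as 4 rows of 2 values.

Output[0,0]: The receptive field on the input at this output position is [3 3 9]. Elementwise product with the kernel and sum: 3·-1 + 3·3 + 9·1.
Output[0,1]: The receptive field on the input at this output position is [9 9 11]. Elementwise product with the kernel and sum: 9·-1 + 9·3 + 11·1.

15 29
33 2
-2 20
18 15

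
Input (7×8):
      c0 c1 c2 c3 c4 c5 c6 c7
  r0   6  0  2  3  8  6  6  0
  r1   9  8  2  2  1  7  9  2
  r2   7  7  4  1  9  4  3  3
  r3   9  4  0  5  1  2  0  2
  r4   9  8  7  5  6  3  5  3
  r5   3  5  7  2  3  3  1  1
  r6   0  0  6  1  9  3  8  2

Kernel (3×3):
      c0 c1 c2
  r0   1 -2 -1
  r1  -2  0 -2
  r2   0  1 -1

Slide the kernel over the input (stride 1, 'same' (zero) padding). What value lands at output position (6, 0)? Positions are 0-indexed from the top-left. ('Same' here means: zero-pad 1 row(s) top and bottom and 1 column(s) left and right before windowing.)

-11

The receptive field on the zero-padded input at this output position is [0 3 5 / 0 0 0 / 0 0 0]. Elementwise product with the kernel and sum: 0·1 + 3·-2 + 5·-1 + 0·-2 + 0·-2 + 0·1 + 0·-1.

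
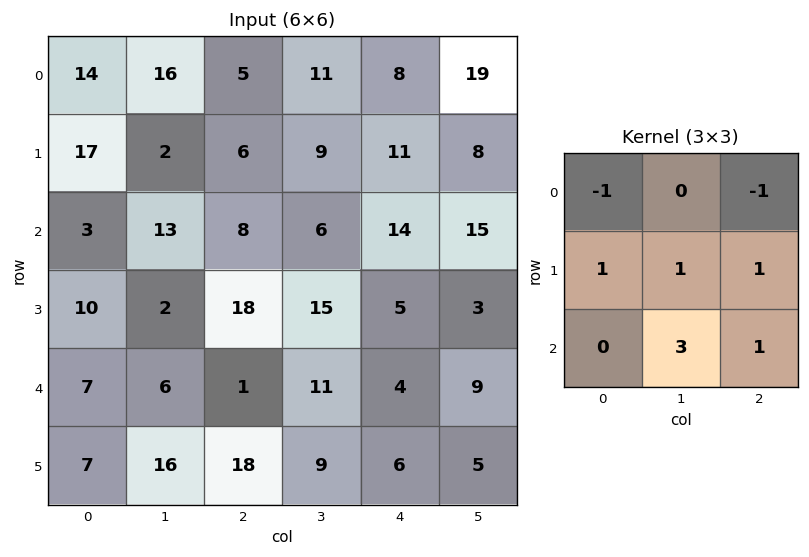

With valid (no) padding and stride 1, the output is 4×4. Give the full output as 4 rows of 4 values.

53 20 45 55
25 85 61 36
38 30 53 23
52 64 26 29

Output[0,0]: The receptive field on the input at this output position is [14 16 5 / 17 2 6 / 3 13 8]. Elementwise product with the kernel and sum: 14·-1 + 5·-1 + 17·1 + 2·1 + 6·1 + 13·3 + 8·1.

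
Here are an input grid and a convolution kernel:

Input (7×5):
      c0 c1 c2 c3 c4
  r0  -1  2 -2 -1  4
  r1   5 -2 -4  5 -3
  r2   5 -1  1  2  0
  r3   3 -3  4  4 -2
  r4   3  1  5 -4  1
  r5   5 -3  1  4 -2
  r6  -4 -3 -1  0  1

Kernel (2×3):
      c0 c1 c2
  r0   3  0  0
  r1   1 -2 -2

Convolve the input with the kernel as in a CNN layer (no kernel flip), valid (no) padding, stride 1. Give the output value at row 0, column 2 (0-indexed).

-14

The receptive field on the input at this output position is [-2 -1 4 / -4 5 -3]. Elementwise product with the kernel and sum: -2·3 + -4·1 + 5·-2 + -3·-2.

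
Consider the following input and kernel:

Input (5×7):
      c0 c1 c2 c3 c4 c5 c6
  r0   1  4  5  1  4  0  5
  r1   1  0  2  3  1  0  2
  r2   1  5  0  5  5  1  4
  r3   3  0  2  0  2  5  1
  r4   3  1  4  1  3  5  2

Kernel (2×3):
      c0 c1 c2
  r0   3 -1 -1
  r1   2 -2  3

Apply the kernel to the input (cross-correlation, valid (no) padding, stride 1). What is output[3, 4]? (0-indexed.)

2

The receptive field on the input at this output position is [2 5 1 / 3 5 2]. Elementwise product with the kernel and sum: 2·3 + 5·-1 + 1·-1 + 3·2 + 5·-2 + 2·3.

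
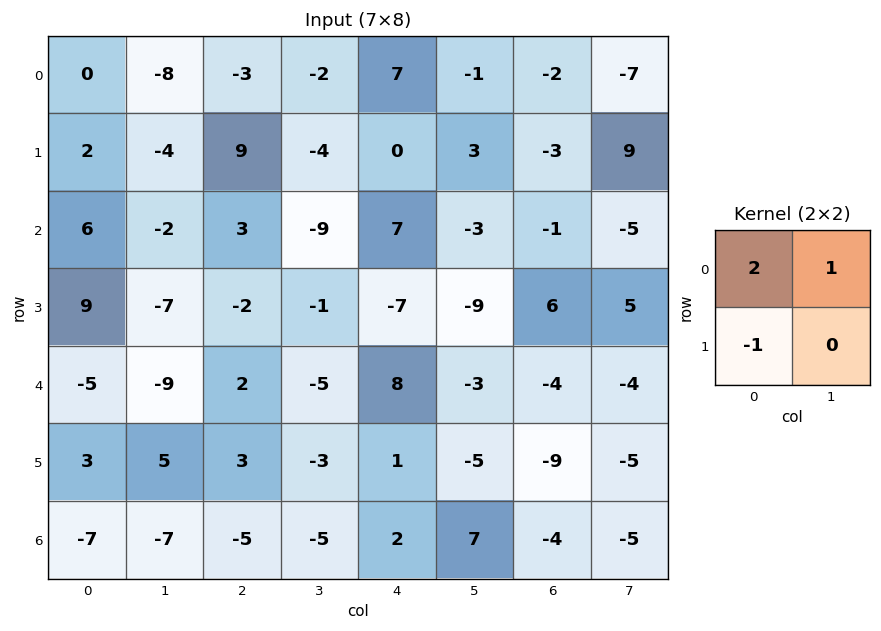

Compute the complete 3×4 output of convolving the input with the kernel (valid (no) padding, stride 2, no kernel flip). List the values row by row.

Output[0,0]: The receptive field on the input at this output position is [0 -8 / 2 -4]. Elementwise product with the kernel and sum: 0·2 + -8·1 + 2·-1.

-10 -17 13 -8
1 -1 18 -13
-22 -4 12 -3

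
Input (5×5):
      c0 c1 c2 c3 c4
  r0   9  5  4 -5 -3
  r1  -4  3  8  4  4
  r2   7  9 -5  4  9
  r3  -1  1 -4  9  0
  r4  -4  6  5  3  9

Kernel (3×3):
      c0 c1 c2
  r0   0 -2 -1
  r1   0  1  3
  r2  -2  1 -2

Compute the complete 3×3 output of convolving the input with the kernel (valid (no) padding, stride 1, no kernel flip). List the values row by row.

18 -14 25
-9 -37 36
-20 16 -33

Output[0,0]: The receptive field on the input at this output position is [9 5 4 / -4 3 8 / 7 9 -5]. Elementwise product with the kernel and sum: 5·-2 + 4·-1 + 3·1 + 8·3 + 7·-2 + 9·1 + -5·-2.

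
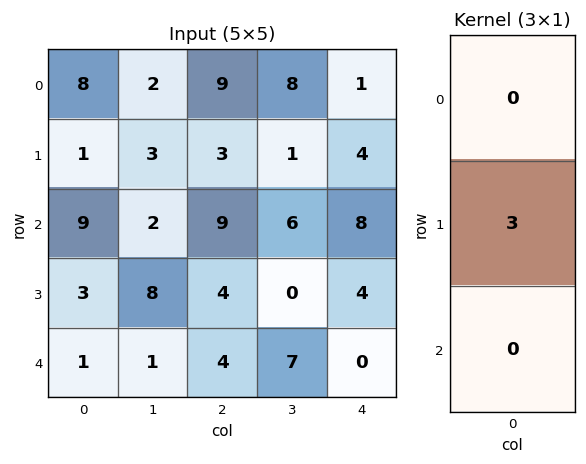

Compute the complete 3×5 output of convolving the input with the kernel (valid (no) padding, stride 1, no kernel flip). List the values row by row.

Output[0,0]: The receptive field on the input at this output position is [8 / 1 / 9]. Elementwise product with the kernel and sum: 1·3.

3 9 9 3 12
27 6 27 18 24
9 24 12 0 12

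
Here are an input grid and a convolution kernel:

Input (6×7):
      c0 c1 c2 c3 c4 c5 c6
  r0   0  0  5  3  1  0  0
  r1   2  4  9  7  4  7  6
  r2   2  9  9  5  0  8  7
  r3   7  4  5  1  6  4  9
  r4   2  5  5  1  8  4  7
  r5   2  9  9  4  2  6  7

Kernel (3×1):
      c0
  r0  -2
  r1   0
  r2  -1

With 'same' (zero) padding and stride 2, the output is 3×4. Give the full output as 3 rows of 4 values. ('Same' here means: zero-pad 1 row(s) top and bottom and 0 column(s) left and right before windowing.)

Output[0,0]: The receptive field on the zero-padded input at this output position is [0 / 0 / 2]. Elementwise product with the kernel and sum: 0·-2 + 2·-1.
Output[0,1]: The receptive field on the zero-padded input at this output position is [0 / 5 / 9]. Elementwise product with the kernel and sum: 0·-2 + 9·-1.

-2 -9 -4 -6
-11 -23 -14 -21
-16 -19 -14 -25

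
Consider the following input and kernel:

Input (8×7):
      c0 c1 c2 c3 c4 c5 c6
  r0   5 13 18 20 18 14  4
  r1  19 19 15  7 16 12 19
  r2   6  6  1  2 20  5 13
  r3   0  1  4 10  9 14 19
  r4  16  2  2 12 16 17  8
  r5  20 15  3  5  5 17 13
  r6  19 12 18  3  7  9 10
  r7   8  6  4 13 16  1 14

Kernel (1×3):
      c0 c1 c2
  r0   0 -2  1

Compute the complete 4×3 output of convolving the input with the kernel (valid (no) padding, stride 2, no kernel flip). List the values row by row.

Output[0,0]: The receptive field on the input at this output position is [5 13 18]. Elementwise product with the kernel and sum: 13·-2 + 18·1.

-8 -22 -24
-11 16 3
-2 -8 -26
-6 1 -8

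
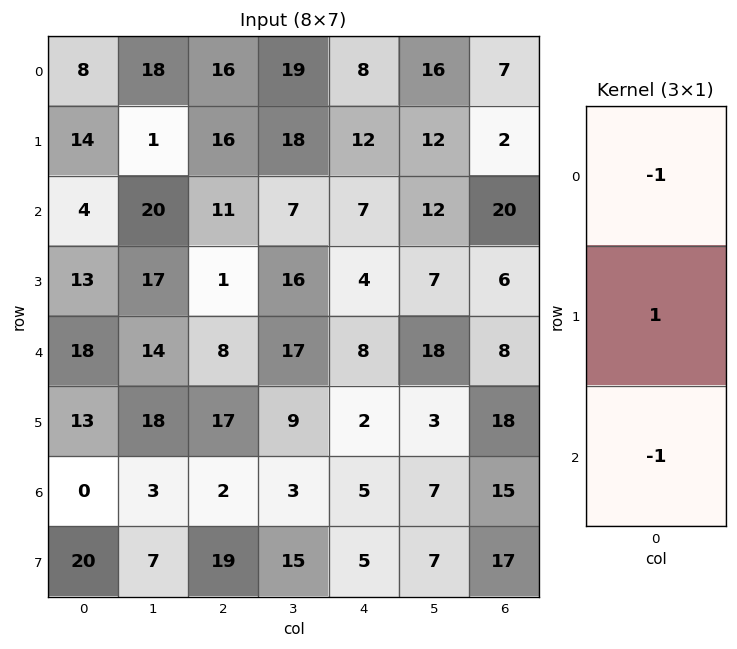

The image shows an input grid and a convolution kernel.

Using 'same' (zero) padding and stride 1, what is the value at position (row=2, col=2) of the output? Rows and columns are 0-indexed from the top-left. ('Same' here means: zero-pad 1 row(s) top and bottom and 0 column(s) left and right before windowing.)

The receptive field on the zero-padded input at this output position is [16 / 11 / 1]. Elementwise product with the kernel and sum: 16·-1 + 11·1 + 1·-1.

-6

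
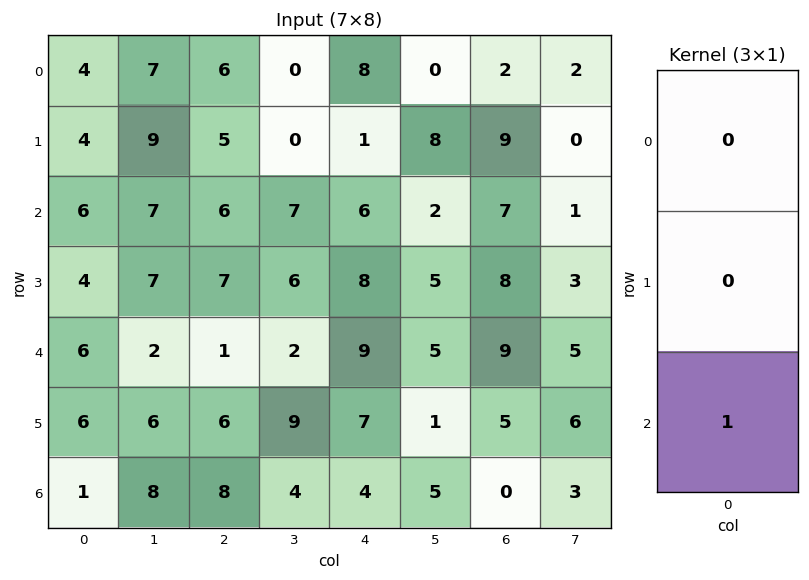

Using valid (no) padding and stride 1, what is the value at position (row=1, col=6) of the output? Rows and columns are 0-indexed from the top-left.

8

The receptive field on the input at this output position is [9 / 7 / 8]. Elementwise product with the kernel and sum: 8·1.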